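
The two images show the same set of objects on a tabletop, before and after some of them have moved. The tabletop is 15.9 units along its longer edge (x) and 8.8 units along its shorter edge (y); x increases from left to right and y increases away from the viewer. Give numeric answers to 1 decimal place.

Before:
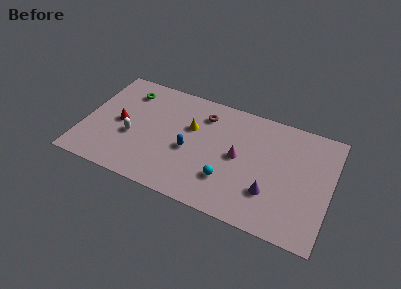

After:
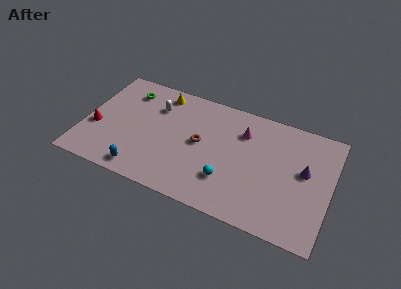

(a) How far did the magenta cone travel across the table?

2.0

The magenta cone moved from about (10.0, 4.5) to (10.1, 6.5), a distance of √(0.1² + 2.0²) ≈ 2.0.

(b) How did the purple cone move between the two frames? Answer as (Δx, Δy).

(2.0, 2.4)

From the two frames, the purple cone sits at roughly (12.2, 2.6) before and (14.2, 5.0) after.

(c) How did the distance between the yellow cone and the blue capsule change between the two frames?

+4.7

Before: roughly 1.8 units apart; after: 6.5. That's 4.7 units further apart.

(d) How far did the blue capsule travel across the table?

3.9

From (6.9, 3.8) to (4.1, 1.1), the blue capsule covered √(2.8² + 2.7²) ≈ 3.9 units.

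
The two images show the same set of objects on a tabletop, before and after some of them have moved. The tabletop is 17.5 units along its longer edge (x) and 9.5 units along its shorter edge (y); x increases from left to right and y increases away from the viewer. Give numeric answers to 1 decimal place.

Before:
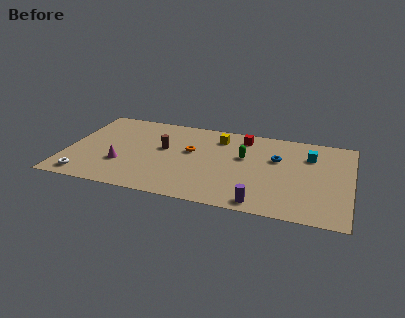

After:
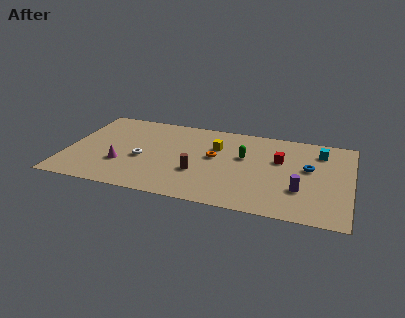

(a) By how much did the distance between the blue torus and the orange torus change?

+0.5

The distance was about 5.3 in the first image and 5.8 in the second, so they moved 0.5 units further apart.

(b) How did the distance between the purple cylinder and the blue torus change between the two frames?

-2.6

The distance was about 5.1 in the first image and 2.5 in the second, so they moved 2.6 units closer together.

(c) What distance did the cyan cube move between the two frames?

0.8

The cyan cube moved from about (14.9, 6.9) to (15.5, 7.5), a distance of √(0.6² + 0.6²) ≈ 0.8.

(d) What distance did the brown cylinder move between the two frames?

3.2

The brown cylinder moved from about (5.9, 5.5) to (8.2, 3.3), a distance of √(2.3² + 2.2²) ≈ 3.2.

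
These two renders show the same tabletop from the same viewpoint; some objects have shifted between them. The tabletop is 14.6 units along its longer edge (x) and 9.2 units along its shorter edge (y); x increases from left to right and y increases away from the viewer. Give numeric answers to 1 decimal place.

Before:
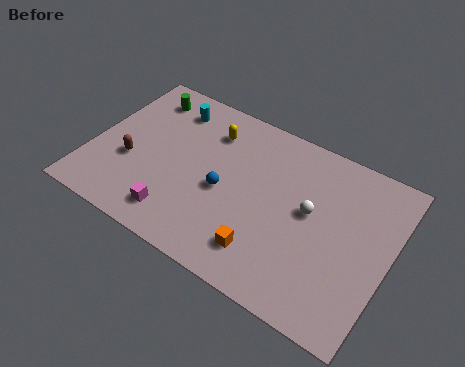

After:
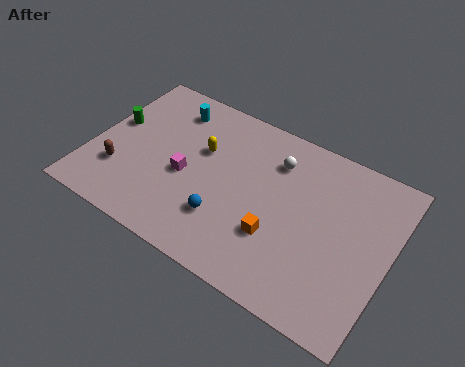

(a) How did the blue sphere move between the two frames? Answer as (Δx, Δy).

(0.3, -1.5)

The blue sphere started near (6.6, 4.1) and ended near (6.9, 2.6).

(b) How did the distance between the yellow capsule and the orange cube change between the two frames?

-1.3

The distance was about 6.3 in the first image and 5.0 in the second, so they moved 1.3 units closer together.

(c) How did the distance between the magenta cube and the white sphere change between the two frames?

-1.9

The distance was about 6.9 in the first image and 5.0 in the second, so they moved 1.9 units closer together.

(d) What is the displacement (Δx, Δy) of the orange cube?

(0.4, 1.1)

The orange cube started near (9.0, 1.9) and ended near (9.4, 3.0).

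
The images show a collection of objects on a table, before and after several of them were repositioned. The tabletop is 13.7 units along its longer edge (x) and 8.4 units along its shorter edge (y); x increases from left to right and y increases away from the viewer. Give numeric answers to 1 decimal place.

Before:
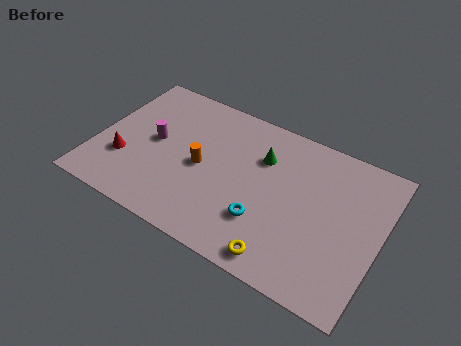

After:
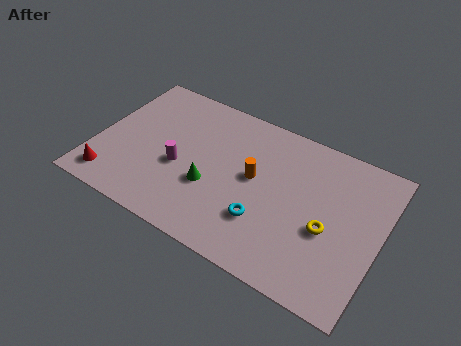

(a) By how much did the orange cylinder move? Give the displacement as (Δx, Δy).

(2.5, 0.6)

From the two frames, the orange cylinder sits at roughly (5.1, 4.0) before and (7.6, 4.6) after.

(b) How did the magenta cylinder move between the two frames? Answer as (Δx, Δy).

(1.4, -0.9)

The magenta cylinder started near (2.7, 4.4) and ended near (4.1, 3.5).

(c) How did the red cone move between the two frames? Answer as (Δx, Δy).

(-0.4, -1.4)

The red cone was at about (1.5, 2.7) and moved to about (1.1, 1.3).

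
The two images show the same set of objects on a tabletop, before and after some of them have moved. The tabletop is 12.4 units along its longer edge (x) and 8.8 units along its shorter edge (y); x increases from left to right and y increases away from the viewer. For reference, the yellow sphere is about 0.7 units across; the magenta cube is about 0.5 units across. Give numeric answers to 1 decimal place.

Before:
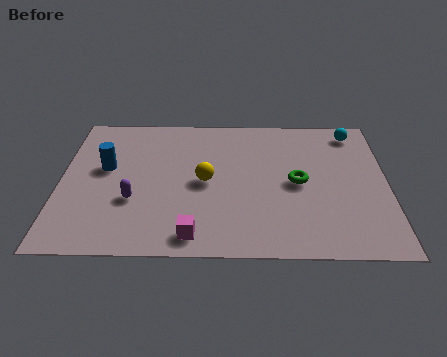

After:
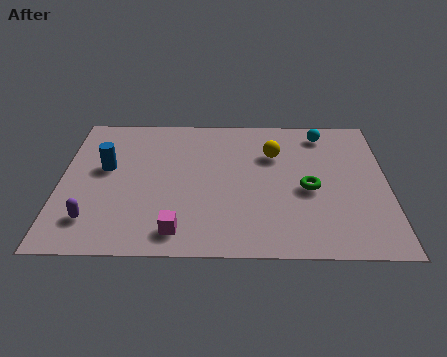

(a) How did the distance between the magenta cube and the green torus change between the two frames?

+0.5

The distance was about 5.0 in the first image and 5.5 in the second, so they moved 0.5 units further apart.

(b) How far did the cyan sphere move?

1.2

From (11.2, 7.6) to (10.0, 7.5), the cyan sphere covered √(1.2² + 0.1²) ≈ 1.2 units.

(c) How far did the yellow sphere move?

3.2

The yellow sphere moved from about (5.5, 4.3) to (8.1, 6.1), a distance of √(2.6² + 1.8²) ≈ 3.2.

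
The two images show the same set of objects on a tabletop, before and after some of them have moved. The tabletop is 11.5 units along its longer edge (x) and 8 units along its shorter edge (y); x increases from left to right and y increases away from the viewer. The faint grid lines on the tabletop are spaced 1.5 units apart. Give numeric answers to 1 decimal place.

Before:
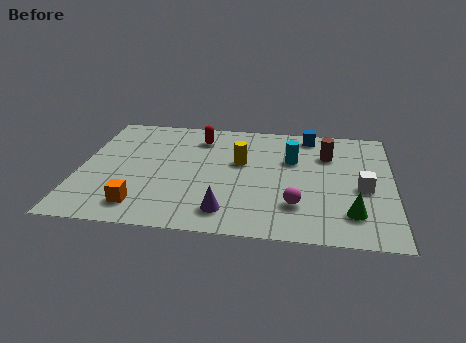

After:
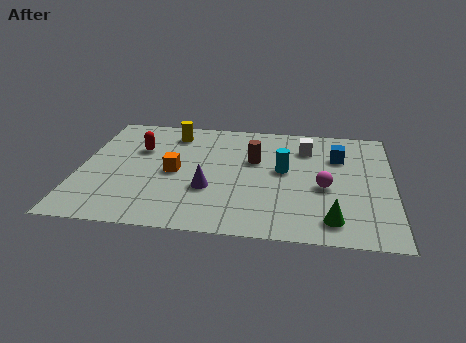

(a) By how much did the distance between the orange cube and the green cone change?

-1.3

Before: roughly 7.6 units apart; after: 6.3. That's 1.3 units closer together.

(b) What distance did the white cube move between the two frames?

3.3

The white cube moved from about (10.4, 3.5) to (8.3, 6.1), a distance of √(2.1² + 2.6²) ≈ 3.3.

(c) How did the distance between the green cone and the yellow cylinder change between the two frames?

+2.9

The distance was about 5.1 in the first image and 8.0 in the second, so they moved 2.9 units further apart.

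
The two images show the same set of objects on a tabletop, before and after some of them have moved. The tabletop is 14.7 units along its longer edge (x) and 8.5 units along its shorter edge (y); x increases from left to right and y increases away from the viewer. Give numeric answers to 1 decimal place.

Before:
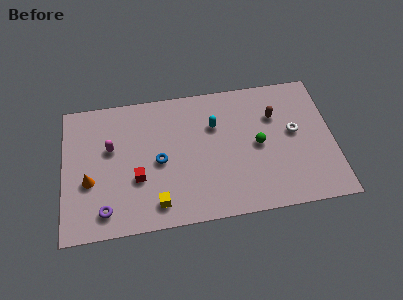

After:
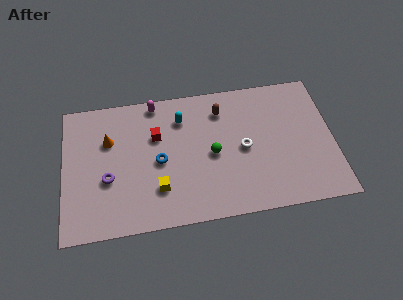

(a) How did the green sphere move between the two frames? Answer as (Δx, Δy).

(-2.5, -0.2)

The green sphere was at about (10.6, 4.2) and moved to about (8.1, 4.0).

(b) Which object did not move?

the blue torus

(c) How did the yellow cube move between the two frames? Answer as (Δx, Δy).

(0.1, 0.9)

The yellow cube was at about (5.0, 1.4) and moved to about (5.1, 2.3).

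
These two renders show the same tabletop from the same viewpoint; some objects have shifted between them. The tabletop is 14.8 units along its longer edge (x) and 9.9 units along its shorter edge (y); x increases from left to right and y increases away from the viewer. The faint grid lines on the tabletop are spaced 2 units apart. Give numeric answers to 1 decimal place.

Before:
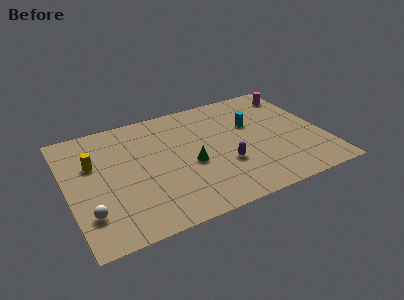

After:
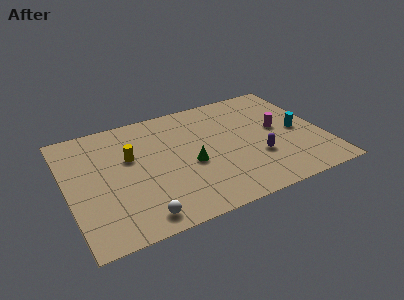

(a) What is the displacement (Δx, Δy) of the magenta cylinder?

(-1.5, -2.9)

The magenta cylinder was at about (13.8, 8.2) and moved to about (12.3, 5.3).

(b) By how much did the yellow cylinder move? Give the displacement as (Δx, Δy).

(2.1, -0.3)

The yellow cylinder started near (1.6, 6.4) and ended near (3.7, 6.1).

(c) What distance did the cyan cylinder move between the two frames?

3.0

The cyan cylinder moved from about (10.9, 6.3) to (13.4, 4.7), a distance of √(2.5² + 1.6²) ≈ 3.0.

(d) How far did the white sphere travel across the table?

3.0

The white sphere was near (1.0, 2.5) before and (3.7, 1.2) after, so it travelled √(2.7² + 1.3²) ≈ 3.0 units.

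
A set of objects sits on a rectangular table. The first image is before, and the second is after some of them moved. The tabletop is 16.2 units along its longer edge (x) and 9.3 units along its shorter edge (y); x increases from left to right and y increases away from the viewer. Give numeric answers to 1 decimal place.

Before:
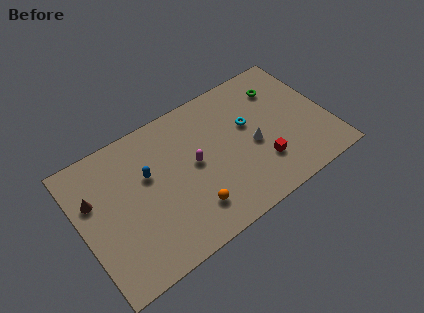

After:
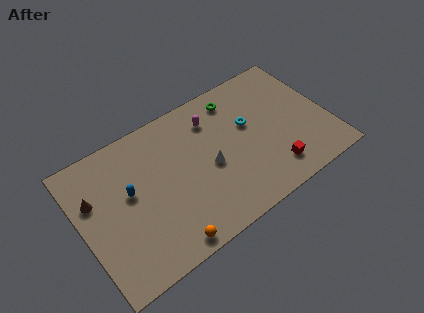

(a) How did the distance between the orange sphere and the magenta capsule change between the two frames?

+4.7

They were about 2.9 units apart before and 7.6 after — 4.7 units further apart.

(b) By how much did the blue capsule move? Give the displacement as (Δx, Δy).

(-1.3, -0.5)

From the two frames, the blue capsule sits at roughly (4.5, 5.8) before and (3.2, 5.3) after.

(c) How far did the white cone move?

2.9

From (11.2, 4.1) to (8.3, 4.2), the white cone covered √(2.9² + 0.1²) ≈ 2.9 units.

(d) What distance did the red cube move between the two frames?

1.0

The red cube was near (11.5, 2.6) before and (12.1, 1.8) after, so it travelled √(0.6² + 0.8²) ≈ 1.0 units.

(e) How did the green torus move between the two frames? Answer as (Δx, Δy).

(-2.9, 0.7)

The green torus started near (13.6, 7.1) and ended near (10.7, 7.8).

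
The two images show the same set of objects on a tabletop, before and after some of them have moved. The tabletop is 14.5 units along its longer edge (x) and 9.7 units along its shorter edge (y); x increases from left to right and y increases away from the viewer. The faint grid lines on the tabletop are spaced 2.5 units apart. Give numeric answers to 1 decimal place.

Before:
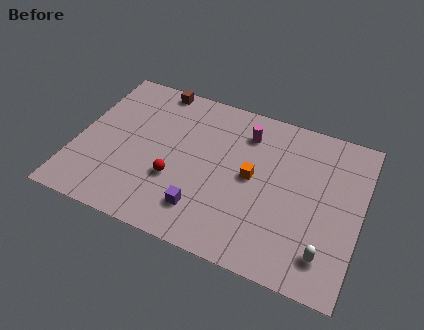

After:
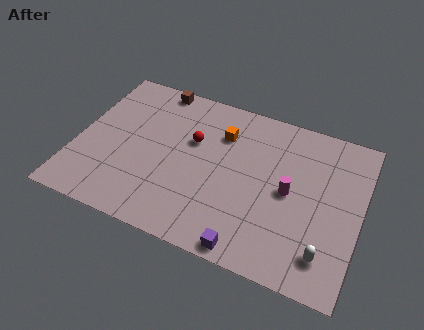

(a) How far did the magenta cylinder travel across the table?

3.8

From (8.4, 7.6) to (10.9, 4.8), the magenta cylinder covered √(2.5² + 2.8²) ≈ 3.8 units.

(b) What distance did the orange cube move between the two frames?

2.8

From (9.0, 5.0) to (7.2, 7.1), the orange cube covered √(1.8² + 2.1²) ≈ 2.8 units.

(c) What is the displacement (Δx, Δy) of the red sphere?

(0.6, 2.7)

From the two frames, the red sphere sits at roughly (5.2, 3.4) before and (5.8, 6.1) after.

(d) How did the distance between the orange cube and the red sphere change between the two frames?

-2.4

Before: roughly 4.1 units apart; after: 1.7. That's 2.4 units closer together.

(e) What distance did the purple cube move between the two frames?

2.8

From (6.8, 2.1) to (9.3, 0.8), the purple cube covered √(2.5² + 1.3²) ≈ 2.8 units.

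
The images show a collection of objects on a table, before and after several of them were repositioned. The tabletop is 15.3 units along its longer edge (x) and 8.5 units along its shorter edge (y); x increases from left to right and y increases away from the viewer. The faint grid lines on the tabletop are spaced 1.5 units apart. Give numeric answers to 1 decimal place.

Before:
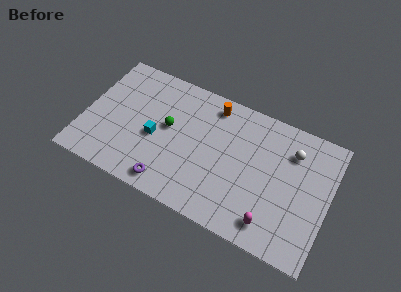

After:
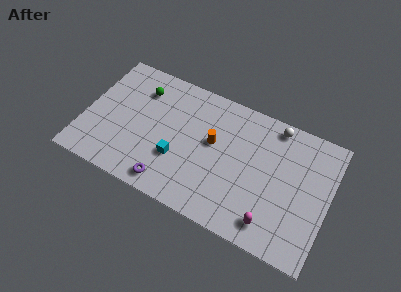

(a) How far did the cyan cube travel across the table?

1.7

The cyan cube was near (4.5, 3.7) before and (6.0, 2.9) after, so it travelled √(1.5² + 0.8²) ≈ 1.7 units.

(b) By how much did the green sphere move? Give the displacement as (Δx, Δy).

(-2.0, 1.8)

The green sphere started near (5.2, 4.7) and ended near (3.2, 6.5).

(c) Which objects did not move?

the magenta capsule and the purple torus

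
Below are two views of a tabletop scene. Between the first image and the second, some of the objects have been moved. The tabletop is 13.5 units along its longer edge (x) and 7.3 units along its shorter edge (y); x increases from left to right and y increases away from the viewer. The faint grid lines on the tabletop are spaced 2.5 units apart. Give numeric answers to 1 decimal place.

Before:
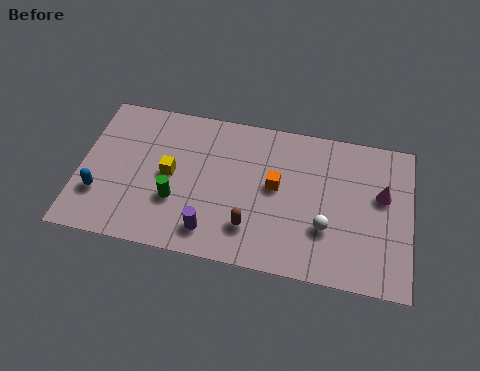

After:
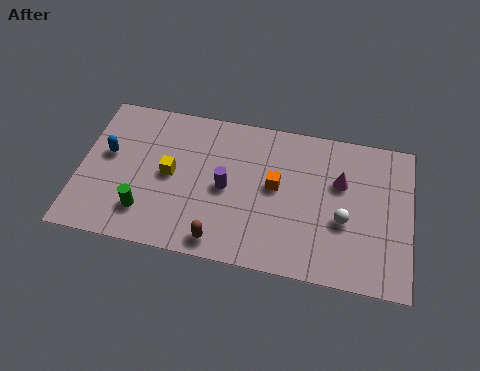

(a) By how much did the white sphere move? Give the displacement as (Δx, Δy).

(0.7, 0.5)

The white sphere started near (10.1, 2.4) and ended near (10.8, 2.9).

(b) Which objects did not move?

the orange cube and the yellow cube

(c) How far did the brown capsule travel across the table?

1.5

The brown capsule was near (7.1, 1.8) before and (5.9, 0.9) after, so it travelled √(1.2² + 0.9²) ≈ 1.5 units.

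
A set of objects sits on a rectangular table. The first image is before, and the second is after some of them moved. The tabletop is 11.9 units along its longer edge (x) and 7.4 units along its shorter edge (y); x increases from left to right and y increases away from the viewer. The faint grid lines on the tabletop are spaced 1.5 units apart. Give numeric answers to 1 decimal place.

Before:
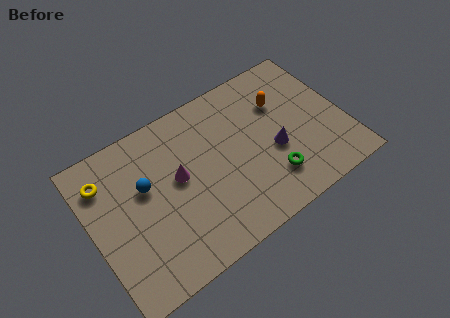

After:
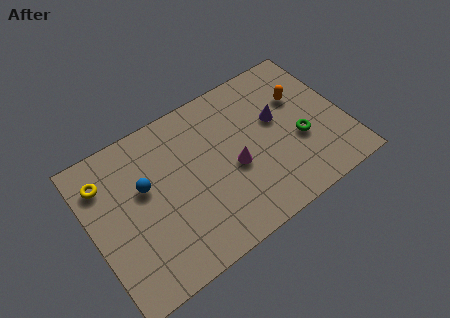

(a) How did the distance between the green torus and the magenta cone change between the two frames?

-1.5

They were about 4.6 units apart before and 3.1 after — 1.5 units closer together.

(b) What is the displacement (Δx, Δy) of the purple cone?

(0.4, 1.4)

From the two frames, the purple cone sits at roughly (8.5, 3.0) before and (8.9, 4.4) after.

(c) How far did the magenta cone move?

2.7

The magenta cone was near (4.1, 4.1) before and (6.6, 3.2) after, so it travelled √(2.5² + 0.9²) ≈ 2.7 units.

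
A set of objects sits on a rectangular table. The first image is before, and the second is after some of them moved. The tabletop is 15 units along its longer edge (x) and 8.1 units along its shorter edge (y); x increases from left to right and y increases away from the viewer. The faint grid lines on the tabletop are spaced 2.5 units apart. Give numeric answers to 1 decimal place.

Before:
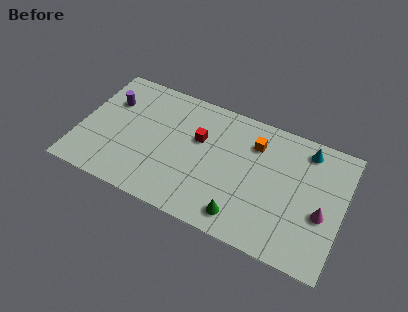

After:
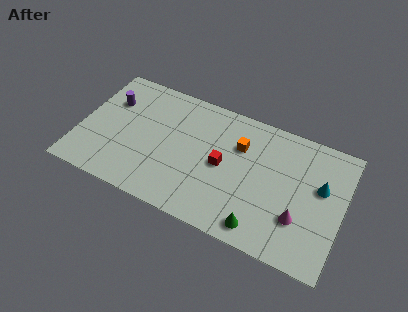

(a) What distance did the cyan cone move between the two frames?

2.2

The cyan cone was near (12.7, 6.9) before and (13.7, 4.9) after, so it travelled √(1.0² + 2.0²) ≈ 2.2 units.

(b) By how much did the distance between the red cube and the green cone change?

-1.0

The distance was about 4.8 in the first image and 3.8 in the second, so they moved 1.0 units closer together.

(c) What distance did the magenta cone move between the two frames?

1.4

From (13.9, 3.3) to (12.7, 2.5), the magenta cone covered √(1.2² + 0.8²) ≈ 1.4 units.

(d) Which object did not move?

the purple cylinder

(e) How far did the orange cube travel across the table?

0.9

The orange cube was near (9.8, 6.1) before and (9.0, 5.6) after, so it travelled √(0.8² + 0.5²) ≈ 0.9 units.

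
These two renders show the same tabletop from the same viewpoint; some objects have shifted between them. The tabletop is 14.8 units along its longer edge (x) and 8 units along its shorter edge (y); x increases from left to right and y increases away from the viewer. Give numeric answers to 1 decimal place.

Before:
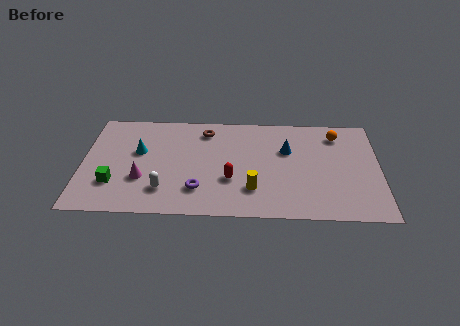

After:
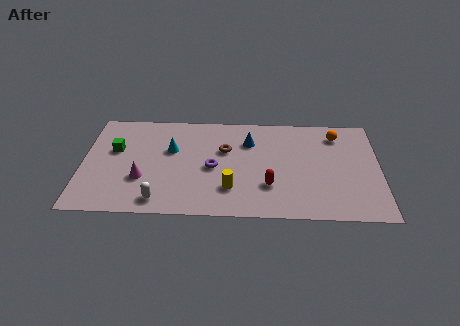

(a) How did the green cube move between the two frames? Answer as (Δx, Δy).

(0.0, 2.6)

The green cube started near (1.6, 2.3) and ended near (1.6, 4.9).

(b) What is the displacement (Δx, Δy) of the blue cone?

(-1.9, 0.6)

From the two frames, the blue cone sits at roughly (10.2, 5.2) before and (8.3, 5.8) after.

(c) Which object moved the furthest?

the green cube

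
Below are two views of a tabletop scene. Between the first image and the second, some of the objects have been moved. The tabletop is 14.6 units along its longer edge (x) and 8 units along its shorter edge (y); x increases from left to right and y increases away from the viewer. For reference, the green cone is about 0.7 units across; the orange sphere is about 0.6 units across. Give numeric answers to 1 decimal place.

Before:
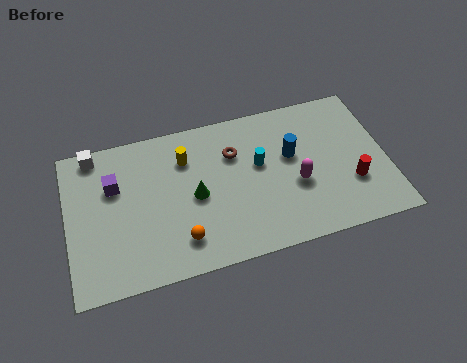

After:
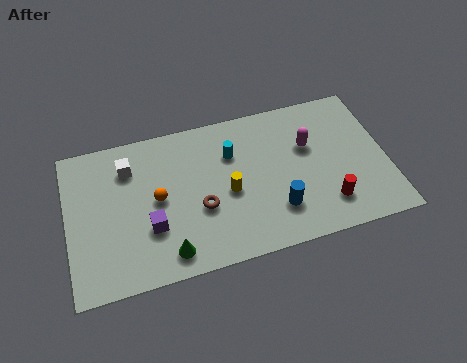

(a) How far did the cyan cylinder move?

1.5

The cyan cylinder was near (8.8, 4.7) before and (7.6, 5.6) after, so it travelled √(1.2² + 0.9²) ≈ 1.5 units.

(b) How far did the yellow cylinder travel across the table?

2.9

The yellow cylinder was near (5.5, 5.9) before and (7.3, 3.6) after, so it travelled √(1.8² + 2.3²) ≈ 2.9 units.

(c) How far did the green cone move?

3.0

From (5.8, 3.8) to (4.4, 1.2), the green cone covered √(1.4² + 2.6²) ≈ 3.0 units.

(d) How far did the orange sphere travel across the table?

2.6

From (5.0, 1.7) to (4.1, 4.1), the orange sphere covered √(0.9² + 2.4²) ≈ 2.6 units.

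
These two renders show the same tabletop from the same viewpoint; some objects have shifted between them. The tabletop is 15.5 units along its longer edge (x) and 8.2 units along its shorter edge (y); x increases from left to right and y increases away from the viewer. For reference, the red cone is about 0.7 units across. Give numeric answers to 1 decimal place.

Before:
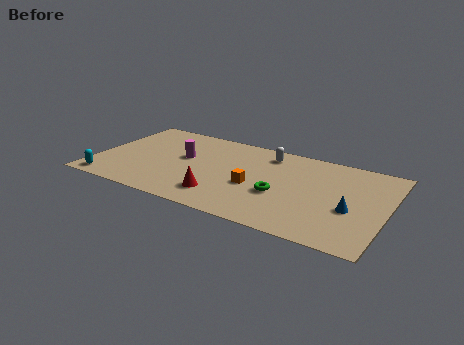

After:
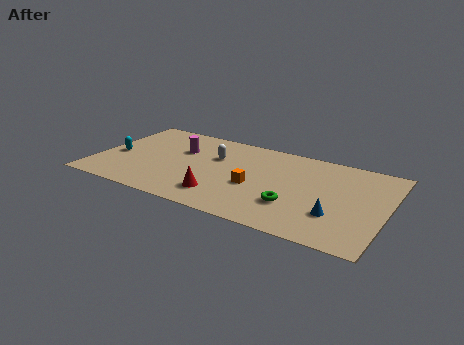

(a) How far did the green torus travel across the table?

1.1

The green torus was near (10.0, 3.2) before and (10.8, 2.5) after, so it travelled √(0.8² + 0.7²) ≈ 1.1 units.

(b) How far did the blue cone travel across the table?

1.1

The blue cone moved from about (13.7, 3.3) to (13.0, 2.5), a distance of √(0.7² + 0.8²) ≈ 1.1.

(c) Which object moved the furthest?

the white capsule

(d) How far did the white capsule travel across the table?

3.0

The white capsule was near (8.9, 6.8) before and (6.2, 5.4) after, so it travelled √(2.7² + 1.4²) ≈ 3.0 units.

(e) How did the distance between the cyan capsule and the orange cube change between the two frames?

-0.4

Before: roughly 8.0 units apart; after: 7.6. That's 0.4 units closer together.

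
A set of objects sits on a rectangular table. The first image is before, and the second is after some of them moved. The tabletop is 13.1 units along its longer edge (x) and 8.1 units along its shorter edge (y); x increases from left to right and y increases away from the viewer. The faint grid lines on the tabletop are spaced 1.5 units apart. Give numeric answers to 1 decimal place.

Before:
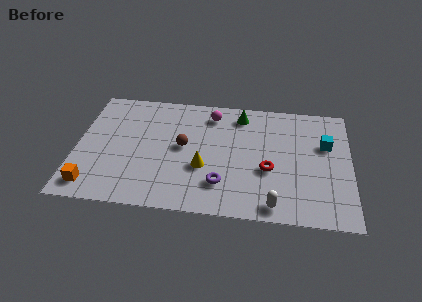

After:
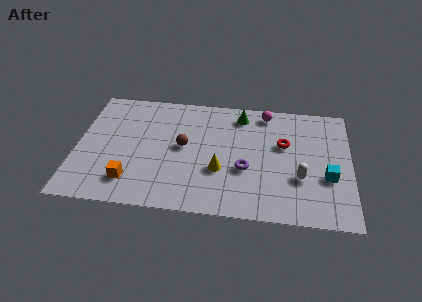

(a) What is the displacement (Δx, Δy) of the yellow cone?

(0.8, -0.1)

The yellow cone started near (6.1, 3.0) and ended near (6.9, 2.9).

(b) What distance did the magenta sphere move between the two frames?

2.6

From (6.4, 6.7) to (9.0, 7.1), the magenta sphere covered √(2.6² + 0.4²) ≈ 2.6 units.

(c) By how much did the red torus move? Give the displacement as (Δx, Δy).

(0.7, 1.8)

The red torus started near (9.2, 3.2) and ended near (9.9, 5.0).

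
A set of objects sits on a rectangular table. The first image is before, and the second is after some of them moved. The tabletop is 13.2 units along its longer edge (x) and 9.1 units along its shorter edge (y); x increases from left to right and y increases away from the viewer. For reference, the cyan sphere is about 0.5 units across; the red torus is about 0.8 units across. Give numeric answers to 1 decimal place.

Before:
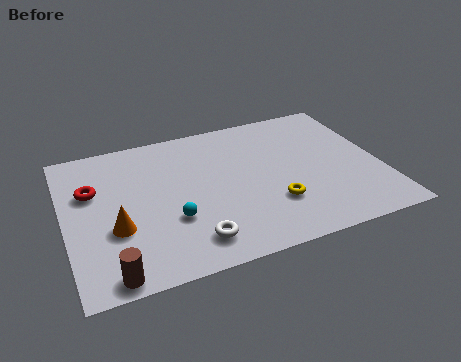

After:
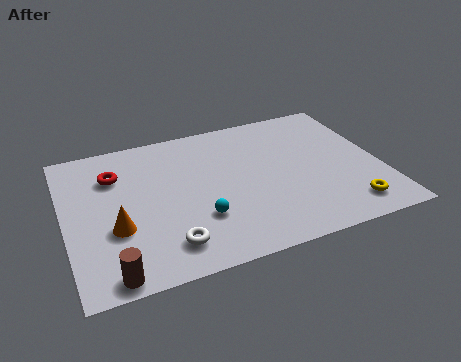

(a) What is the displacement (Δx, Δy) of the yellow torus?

(3.0, -1.2)

The yellow torus was at about (8.5, 2.7) and moved to about (11.5, 1.5).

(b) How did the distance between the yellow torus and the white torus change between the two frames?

+3.8

They were about 3.7 units apart before and 7.5 after — 3.8 units further apart.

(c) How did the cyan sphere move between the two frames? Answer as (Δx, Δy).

(1.1, -0.3)

The cyan sphere was at about (4.3, 3.1) and moved to about (5.4, 2.8).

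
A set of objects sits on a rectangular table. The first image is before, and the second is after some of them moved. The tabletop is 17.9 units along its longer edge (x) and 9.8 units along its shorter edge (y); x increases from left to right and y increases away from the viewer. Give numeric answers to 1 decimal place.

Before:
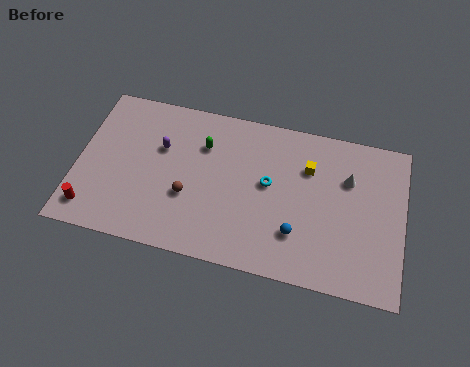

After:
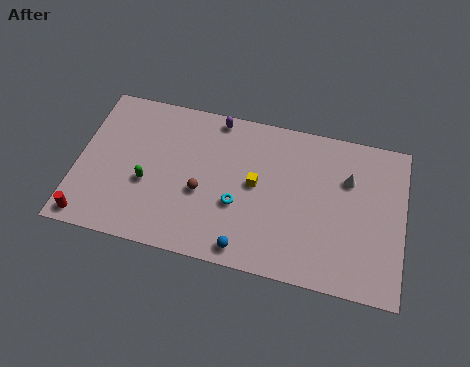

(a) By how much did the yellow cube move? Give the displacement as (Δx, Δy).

(-2.8, -1.7)

The yellow cube started near (12.6, 6.9) and ended near (9.8, 5.2).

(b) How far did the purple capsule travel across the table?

3.9

The purple capsule moved from about (4.5, 6.3) to (7.4, 8.9), a distance of √(2.9² + 2.6²) ≈ 3.9.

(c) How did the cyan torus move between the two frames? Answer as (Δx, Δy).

(-1.6, -1.7)

The cyan torus was at about (10.5, 5.4) and moved to about (8.9, 3.7).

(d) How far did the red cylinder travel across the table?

0.6

The red cylinder was near (1.0, 1.6) before and (0.9, 1.0) after, so it travelled √(0.1² + 0.6²) ≈ 0.6 units.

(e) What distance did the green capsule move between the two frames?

4.2

The green capsule was near (6.8, 7.0) before and (3.9, 3.9) after, so it travelled √(2.9² + 3.1²) ≈ 4.2 units.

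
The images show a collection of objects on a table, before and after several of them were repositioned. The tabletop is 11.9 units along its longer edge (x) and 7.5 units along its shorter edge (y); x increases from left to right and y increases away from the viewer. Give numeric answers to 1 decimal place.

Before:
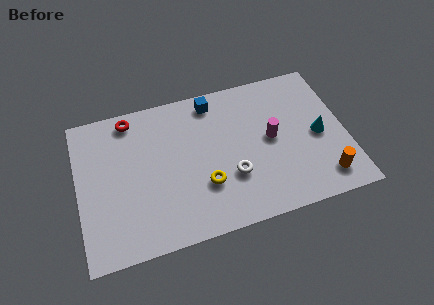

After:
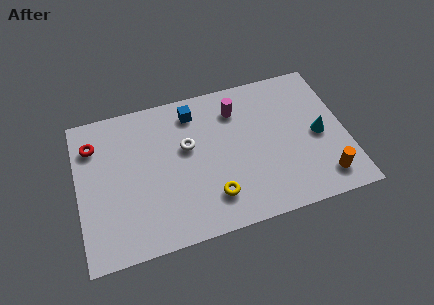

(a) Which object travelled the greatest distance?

the white torus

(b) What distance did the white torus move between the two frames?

2.7

From (6.7, 2.5) to (4.9, 4.5), the white torus covered √(1.8² + 2.0²) ≈ 2.7 units.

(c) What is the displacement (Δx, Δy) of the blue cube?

(-0.9, -0.3)

The blue cube was at about (6.2, 6.5) and moved to about (5.3, 6.2).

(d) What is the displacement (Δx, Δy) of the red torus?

(-1.7, -0.9)

The red torus started near (2.5, 6.6) and ended near (0.8, 5.7).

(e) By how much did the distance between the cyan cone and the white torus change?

+1.8

The distance was about 4.1 in the first image and 5.9 in the second, so they moved 1.8 units further apart.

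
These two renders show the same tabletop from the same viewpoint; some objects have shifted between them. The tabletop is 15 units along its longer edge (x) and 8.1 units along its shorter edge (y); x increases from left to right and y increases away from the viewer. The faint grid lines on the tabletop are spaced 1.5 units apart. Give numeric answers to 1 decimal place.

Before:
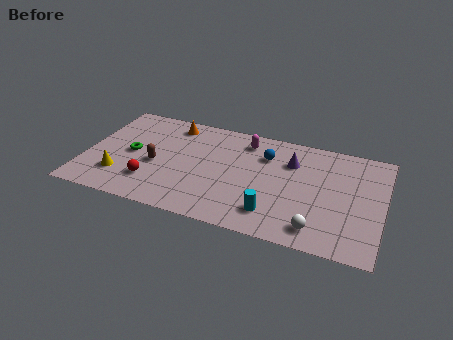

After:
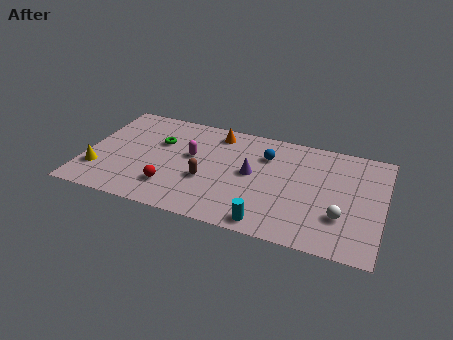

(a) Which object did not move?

the blue sphere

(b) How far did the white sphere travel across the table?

1.6

The white sphere was near (11.9, 1.3) before and (13.0, 2.5) after, so it travelled √(1.1² + 1.2²) ≈ 1.6 units.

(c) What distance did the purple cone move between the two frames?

2.4

The purple cone was near (10.3, 5.8) before and (8.4, 4.3) after, so it travelled √(1.9² + 1.5²) ≈ 2.4 units.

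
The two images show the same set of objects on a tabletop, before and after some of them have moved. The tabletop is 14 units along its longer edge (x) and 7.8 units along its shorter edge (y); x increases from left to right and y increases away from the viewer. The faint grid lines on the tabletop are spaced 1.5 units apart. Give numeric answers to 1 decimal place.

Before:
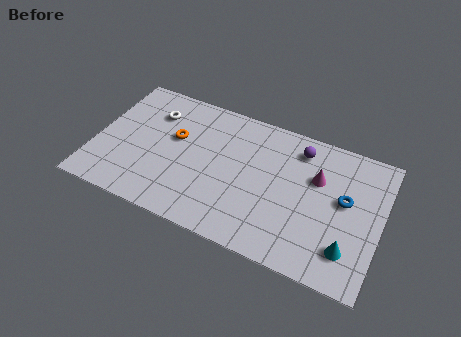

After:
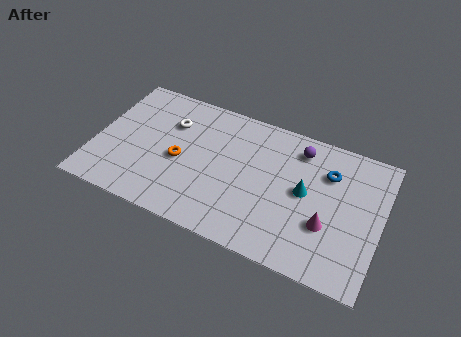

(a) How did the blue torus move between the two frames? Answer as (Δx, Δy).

(-0.9, 1.2)

The blue torus started near (12.2, 4.4) and ended near (11.3, 5.6).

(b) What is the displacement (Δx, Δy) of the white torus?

(0.9, -0.3)

The white torus was at about (2.6, 5.8) and moved to about (3.5, 5.5).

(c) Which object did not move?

the purple sphere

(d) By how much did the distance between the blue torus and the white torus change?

-1.9

They were about 9.7 units apart before and 7.8 after — 1.9 units closer together.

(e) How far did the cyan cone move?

3.3

From (12.6, 1.8) to (10.3, 4.1), the cyan cone covered √(2.3² + 2.3²) ≈ 3.3 units.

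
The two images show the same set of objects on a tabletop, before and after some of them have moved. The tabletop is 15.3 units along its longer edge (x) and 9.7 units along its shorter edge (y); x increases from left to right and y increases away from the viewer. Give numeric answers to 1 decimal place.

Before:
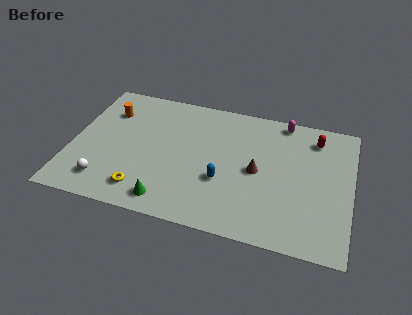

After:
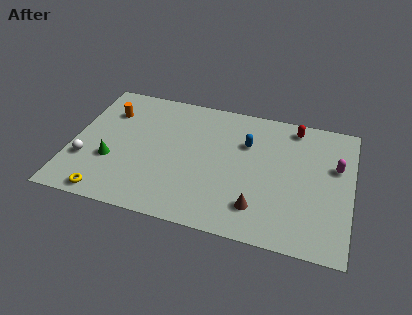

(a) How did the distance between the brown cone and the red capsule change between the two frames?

+2.2

They were about 4.4 units apart before and 6.6 after — 2.2 units further apart.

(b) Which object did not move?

the orange cylinder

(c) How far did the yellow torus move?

2.1

The yellow torus moved from about (4.2, 1.7) to (2.3, 0.9), a distance of √(1.9² + 0.8²) ≈ 2.1.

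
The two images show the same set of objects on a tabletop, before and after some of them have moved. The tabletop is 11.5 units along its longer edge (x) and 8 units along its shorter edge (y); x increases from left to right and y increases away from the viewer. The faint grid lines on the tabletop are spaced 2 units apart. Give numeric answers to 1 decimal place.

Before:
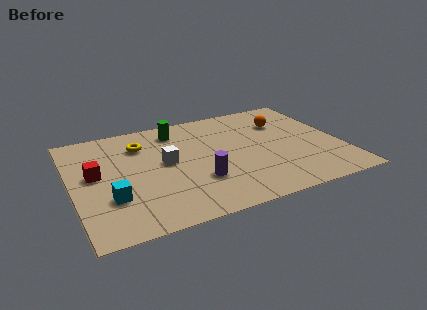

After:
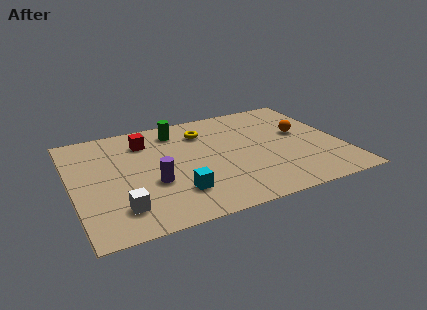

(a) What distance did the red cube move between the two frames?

2.9

From (1.0, 4.4) to (3.3, 6.2), the red cube covered √(2.3² + 1.8²) ≈ 2.9 units.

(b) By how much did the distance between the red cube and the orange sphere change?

-1.6

The distance was about 8.4 in the first image and 6.8 in the second, so they moved 1.6 units closer together.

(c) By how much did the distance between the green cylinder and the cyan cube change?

-0.6

Before: roughly 5.2 units apart; after: 4.6. That's 0.6 units closer together.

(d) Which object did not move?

the green cylinder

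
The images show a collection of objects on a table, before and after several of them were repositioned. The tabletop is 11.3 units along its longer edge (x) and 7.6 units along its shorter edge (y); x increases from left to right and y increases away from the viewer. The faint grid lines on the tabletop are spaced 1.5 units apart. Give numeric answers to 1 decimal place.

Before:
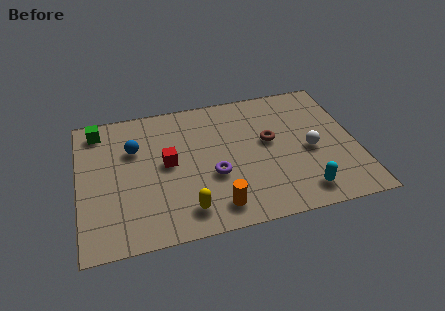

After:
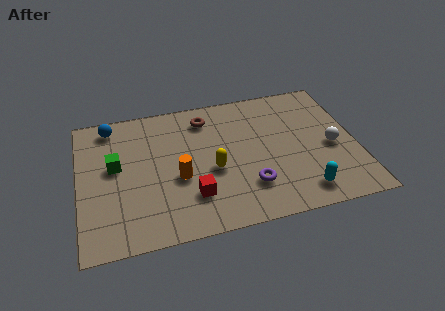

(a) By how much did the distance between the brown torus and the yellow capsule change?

-1.7

Before: roughly 4.7 units apart; after: 3.0. That's 1.7 units closer together.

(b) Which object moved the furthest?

the brown torus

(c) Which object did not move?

the cyan capsule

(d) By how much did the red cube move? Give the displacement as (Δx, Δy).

(0.9, -2.0)

The red cube was at about (3.6, 4.0) and moved to about (4.5, 2.0).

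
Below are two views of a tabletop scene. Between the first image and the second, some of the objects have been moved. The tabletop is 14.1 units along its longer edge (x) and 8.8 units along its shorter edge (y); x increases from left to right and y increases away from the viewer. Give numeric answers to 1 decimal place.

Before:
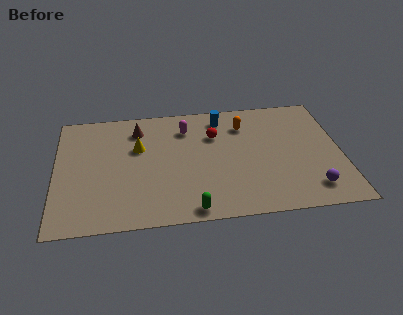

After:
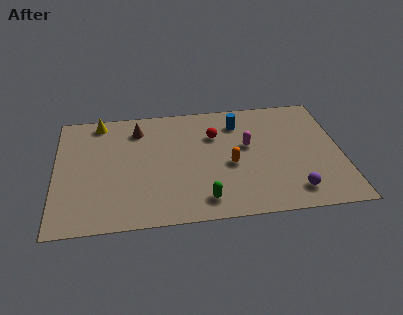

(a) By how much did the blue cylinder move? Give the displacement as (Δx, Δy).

(0.8, -0.5)

From the two frames, the blue cylinder sits at roughly (8.3, 7.4) before and (9.1, 6.9) after.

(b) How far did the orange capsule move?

3.0

The orange capsule was near (9.4, 6.7) before and (8.6, 3.8) after, so it travelled √(0.8² + 2.9²) ≈ 3.0 units.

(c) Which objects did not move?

the brown cone and the red sphere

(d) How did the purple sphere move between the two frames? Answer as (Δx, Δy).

(-0.9, -0.1)

The purple sphere started near (12.5, 1.6) and ended near (11.6, 1.5).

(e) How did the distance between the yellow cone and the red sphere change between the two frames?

+2.1

The distance was about 3.8 in the first image and 5.9 in the second, so they moved 2.1 units further apart.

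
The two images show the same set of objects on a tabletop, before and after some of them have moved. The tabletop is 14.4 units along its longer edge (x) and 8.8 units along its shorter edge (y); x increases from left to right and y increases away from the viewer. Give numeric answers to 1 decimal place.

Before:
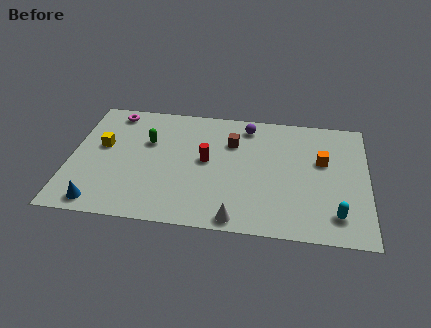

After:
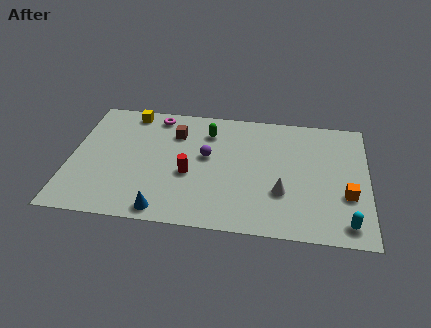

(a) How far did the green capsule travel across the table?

3.1

From (3.7, 5.7) to (6.6, 6.8), the green capsule covered √(2.9² + 1.1²) ≈ 3.1 units.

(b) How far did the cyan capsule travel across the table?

0.7

The cyan capsule was near (12.9, 1.7) before and (13.4, 1.2) after, so it travelled √(0.5² + 0.5²) ≈ 0.7 units.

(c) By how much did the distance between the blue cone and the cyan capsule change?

-2.6

They were about 11.3 units apart before and 8.7 after — 2.6 units closer together.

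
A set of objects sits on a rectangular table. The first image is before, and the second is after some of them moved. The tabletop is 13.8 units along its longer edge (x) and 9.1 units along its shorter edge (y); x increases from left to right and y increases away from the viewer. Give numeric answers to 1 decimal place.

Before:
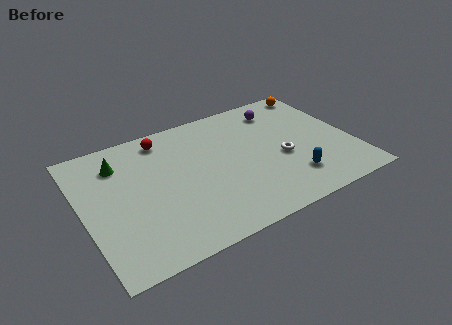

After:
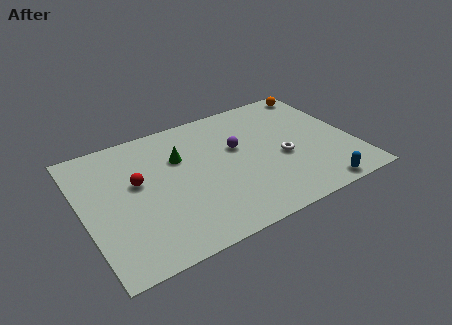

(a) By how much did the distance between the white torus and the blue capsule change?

+1.6

They were about 1.7 units apart before and 3.3 after — 1.6 units further apart.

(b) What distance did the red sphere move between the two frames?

3.0

The red sphere was near (4.5, 7.8) before and (2.8, 5.3) after, so it travelled √(1.7² + 2.5²) ≈ 3.0 units.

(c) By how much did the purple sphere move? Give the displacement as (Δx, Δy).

(-2.6, -1.9)

From the two frames, the purple sphere sits at roughly (10.6, 7.4) before and (8.0, 5.5) after.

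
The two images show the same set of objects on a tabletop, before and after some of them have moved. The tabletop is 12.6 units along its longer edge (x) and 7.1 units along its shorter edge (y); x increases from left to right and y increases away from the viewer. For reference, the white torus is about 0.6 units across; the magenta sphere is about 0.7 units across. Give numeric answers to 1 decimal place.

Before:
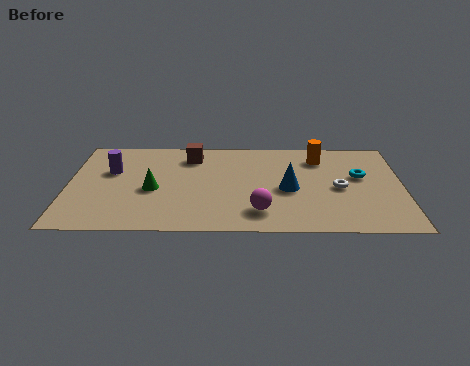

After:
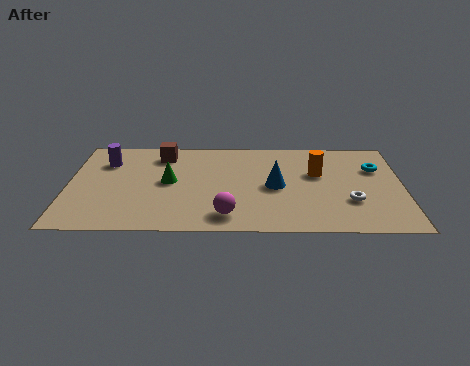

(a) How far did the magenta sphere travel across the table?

1.2

The magenta sphere was near (7.2, 1.5) before and (6.0, 1.2) after, so it travelled √(1.2² + 0.3²) ≈ 1.2 units.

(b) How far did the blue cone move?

0.5

The blue cone moved from about (8.3, 3.2) to (7.8, 3.4), a distance of √(0.5² + 0.2²) ≈ 0.5.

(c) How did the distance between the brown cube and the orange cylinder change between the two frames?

+1.2

The distance was about 4.9 in the first image and 6.1 in the second, so they moved 1.2 units further apart.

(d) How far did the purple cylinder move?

0.7

The purple cylinder moved from about (1.6, 4.5) to (1.4, 5.2), a distance of √(0.2² + 0.7²) ≈ 0.7.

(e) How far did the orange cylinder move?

1.2

From (9.5, 5.6) to (9.4, 4.4), the orange cylinder covered √(0.1² + 1.2²) ≈ 1.2 units.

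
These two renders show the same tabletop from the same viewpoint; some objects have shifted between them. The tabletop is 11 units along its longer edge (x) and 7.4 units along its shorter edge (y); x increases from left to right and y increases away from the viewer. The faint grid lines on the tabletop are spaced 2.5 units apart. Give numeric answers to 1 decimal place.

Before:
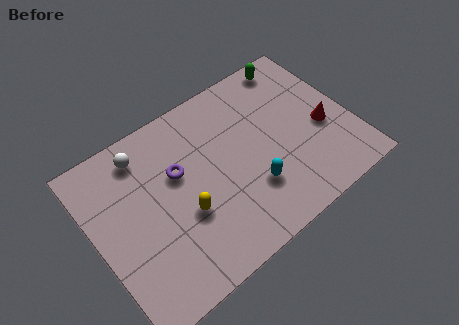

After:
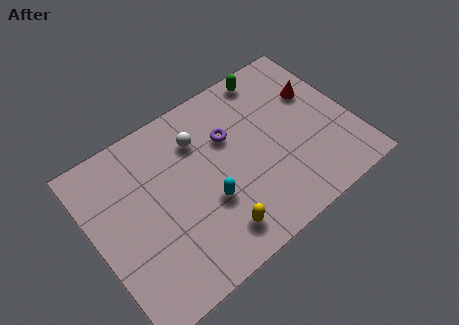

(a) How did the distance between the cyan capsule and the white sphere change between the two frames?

-2.8

They were about 5.6 units apart before and 2.8 after — 2.8 units closer together.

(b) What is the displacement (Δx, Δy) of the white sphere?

(2.3, -0.7)

The white sphere started near (2.5, 6.2) and ended near (4.8, 5.5).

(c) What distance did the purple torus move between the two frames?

2.3

From (3.7, 4.6) to (6.0, 4.9), the purple torus covered √(2.3² + 0.3²) ≈ 2.3 units.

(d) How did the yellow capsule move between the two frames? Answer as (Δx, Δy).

(1.0, -1.5)

From the two frames, the yellow capsule sits at roughly (3.6, 2.8) before and (4.6, 1.3) after.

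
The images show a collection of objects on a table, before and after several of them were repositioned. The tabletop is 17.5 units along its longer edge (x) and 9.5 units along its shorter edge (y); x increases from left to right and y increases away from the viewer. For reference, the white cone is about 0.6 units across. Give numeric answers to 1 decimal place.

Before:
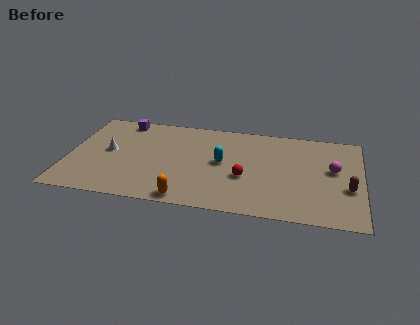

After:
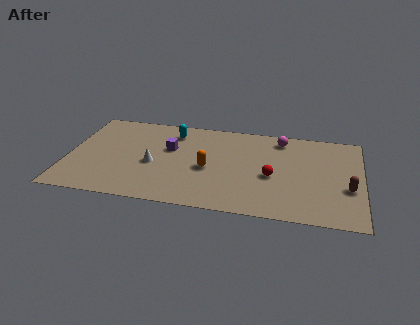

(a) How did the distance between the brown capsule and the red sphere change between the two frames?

-1.6

The distance was about 6.1 in the first image and 4.5 in the second, so they moved 1.6 units closer together.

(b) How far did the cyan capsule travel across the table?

4.1

From (9.2, 5.0) to (6.1, 7.7), the cyan capsule covered √(3.1² + 2.7²) ≈ 4.1 units.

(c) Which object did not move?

the brown capsule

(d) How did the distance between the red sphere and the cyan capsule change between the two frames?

+5.2

They were about 1.9 units apart before and 7.1 after — 5.2 units further apart.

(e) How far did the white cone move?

2.8

The white cone was near (2.4, 5.0) before and (5.1, 4.1) after, so it travelled √(2.7² + 0.9²) ≈ 2.8 units.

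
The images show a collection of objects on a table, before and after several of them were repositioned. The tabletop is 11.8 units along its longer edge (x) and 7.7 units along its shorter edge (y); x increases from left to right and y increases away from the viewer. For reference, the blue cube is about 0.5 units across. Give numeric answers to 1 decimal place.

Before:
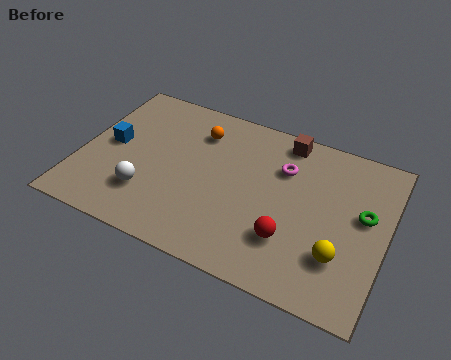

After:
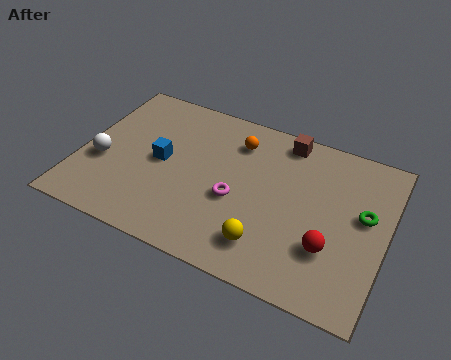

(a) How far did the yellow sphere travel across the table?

2.8

The yellow sphere moved from about (10.2, 2.2) to (7.5, 1.6), a distance of √(2.7² + 0.6²) ≈ 2.8.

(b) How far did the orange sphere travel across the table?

1.5

From (4.3, 5.9) to (5.8, 6.0), the orange sphere covered √(1.5² + 0.1²) ≈ 1.5 units.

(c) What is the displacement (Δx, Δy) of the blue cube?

(2.0, -0.1)

From the two frames, the blue cube sits at roughly (1.1, 4.0) before and (3.1, 3.9) after.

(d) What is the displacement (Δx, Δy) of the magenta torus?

(-1.6, -2.2)

The magenta torus was at about (7.7, 5.4) and moved to about (6.1, 3.2).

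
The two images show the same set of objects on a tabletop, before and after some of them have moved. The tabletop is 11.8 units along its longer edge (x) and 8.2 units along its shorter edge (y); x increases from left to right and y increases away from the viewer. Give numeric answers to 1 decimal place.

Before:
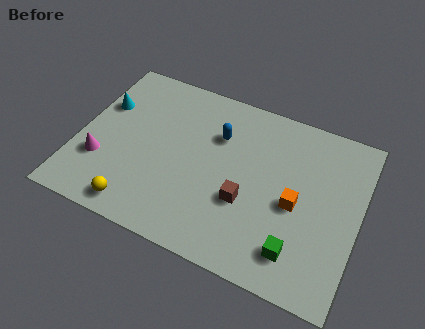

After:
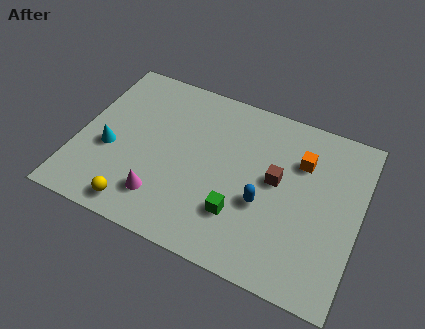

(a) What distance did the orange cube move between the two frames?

2.1

The orange cube moved from about (9.2, 3.7) to (9.2, 5.8), a distance of √(0.0² + 2.1²) ≈ 2.1.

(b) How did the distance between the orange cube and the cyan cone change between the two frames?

-0.4

The distance was about 8.6 in the first image and 8.2 in the second, so they moved 0.4 units closer together.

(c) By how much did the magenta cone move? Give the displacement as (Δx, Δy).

(2.7, -0.8)

The magenta cone started near (1.1, 2.6) and ended near (3.8, 1.8).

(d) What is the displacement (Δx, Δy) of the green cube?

(-2.5, 0.7)

From the two frames, the green cube sits at roughly (9.5, 1.6) before and (7.0, 2.3) after.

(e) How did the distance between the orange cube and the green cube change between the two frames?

+2.0

Before: roughly 2.1 units apart; after: 4.1. That's 2.0 units further apart.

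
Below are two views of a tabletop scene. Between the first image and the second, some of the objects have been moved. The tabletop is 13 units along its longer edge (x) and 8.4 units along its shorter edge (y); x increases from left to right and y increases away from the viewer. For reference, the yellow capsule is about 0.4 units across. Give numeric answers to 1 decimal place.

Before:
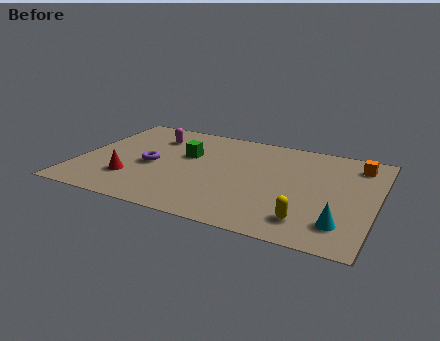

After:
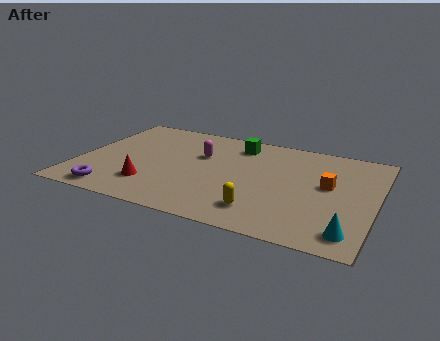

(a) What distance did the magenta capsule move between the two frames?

2.5

From (2.9, 6.4) to (5.2, 5.4), the magenta capsule covered √(2.3² + 1.0²) ≈ 2.5 units.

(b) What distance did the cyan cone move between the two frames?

0.6

From (11.7, 1.8) to (12.1, 1.3), the cyan cone covered √(0.4² + 0.5²) ≈ 0.6 units.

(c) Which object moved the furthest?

the purple torus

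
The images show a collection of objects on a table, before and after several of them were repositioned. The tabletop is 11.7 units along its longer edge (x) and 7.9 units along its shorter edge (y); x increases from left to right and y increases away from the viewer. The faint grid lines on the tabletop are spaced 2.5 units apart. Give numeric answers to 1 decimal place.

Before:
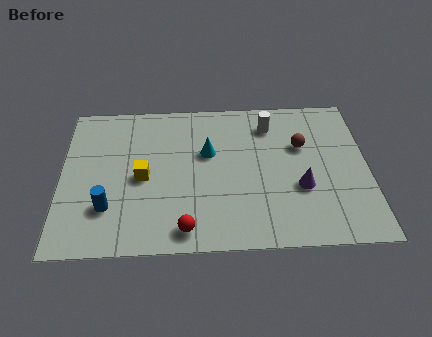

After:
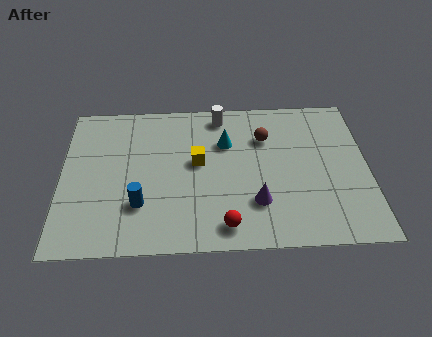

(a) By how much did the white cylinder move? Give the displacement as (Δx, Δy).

(-1.9, 0.6)

From the two frames, the white cylinder sits at roughly (8.0, 6.3) before and (6.1, 6.9) after.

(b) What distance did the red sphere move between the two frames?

1.5

From (4.7, 1.0) to (6.2, 1.1), the red sphere covered √(1.5² + 0.1²) ≈ 1.5 units.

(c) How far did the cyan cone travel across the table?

0.9

From (5.6, 4.9) to (6.3, 5.4), the cyan cone covered √(0.7² + 0.5²) ≈ 0.9 units.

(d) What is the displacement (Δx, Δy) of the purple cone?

(-1.7, -0.7)

The purple cone was at about (9.1, 2.9) and moved to about (7.4, 2.2).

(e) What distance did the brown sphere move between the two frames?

1.5

From (9.2, 5.1) to (7.8, 5.6), the brown sphere covered √(1.4² + 0.5²) ≈ 1.5 units.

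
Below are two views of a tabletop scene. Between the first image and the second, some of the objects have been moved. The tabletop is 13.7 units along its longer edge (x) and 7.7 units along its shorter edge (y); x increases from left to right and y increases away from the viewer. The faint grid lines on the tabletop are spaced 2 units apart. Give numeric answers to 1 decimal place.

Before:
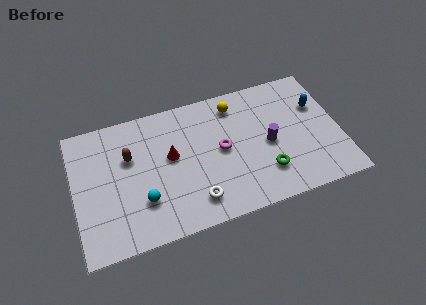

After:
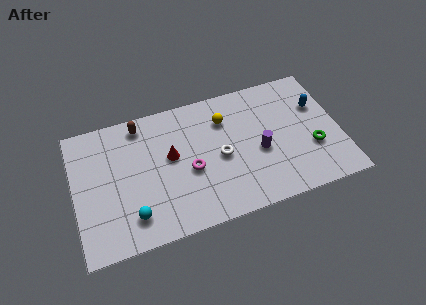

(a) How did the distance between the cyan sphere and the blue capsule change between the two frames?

+0.8

They were about 9.7 units apart before and 10.5 after — 0.8 units further apart.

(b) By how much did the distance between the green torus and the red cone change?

+2.1

They were about 5.3 units apart before and 7.4 after — 2.1 units further apart.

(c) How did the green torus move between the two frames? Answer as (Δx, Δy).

(2.5, 0.7)

From the two frames, the green torus sits at roughly (9.7, 2.0) before and (12.2, 2.7) after.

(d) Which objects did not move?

the blue capsule and the red cone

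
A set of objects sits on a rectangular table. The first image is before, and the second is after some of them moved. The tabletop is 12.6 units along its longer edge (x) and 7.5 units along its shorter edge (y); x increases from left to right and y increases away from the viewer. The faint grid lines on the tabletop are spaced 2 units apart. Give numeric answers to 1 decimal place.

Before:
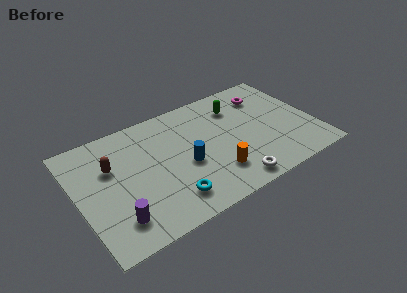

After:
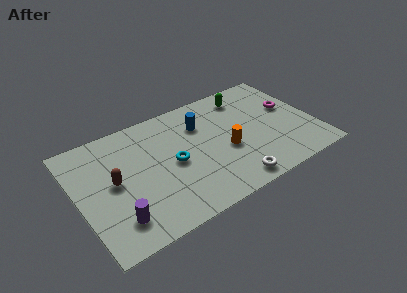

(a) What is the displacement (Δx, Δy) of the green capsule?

(0.6, 0.5)

The green capsule was at about (8.8, 5.7) and moved to about (9.4, 6.2).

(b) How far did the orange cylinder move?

1.4

From (7.0, 1.9) to (7.8, 3.1), the orange cylinder covered √(0.8² + 1.2²) ≈ 1.4 units.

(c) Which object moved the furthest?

the blue cylinder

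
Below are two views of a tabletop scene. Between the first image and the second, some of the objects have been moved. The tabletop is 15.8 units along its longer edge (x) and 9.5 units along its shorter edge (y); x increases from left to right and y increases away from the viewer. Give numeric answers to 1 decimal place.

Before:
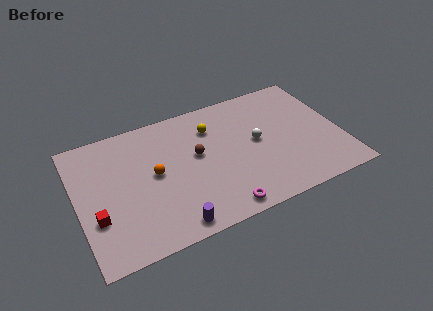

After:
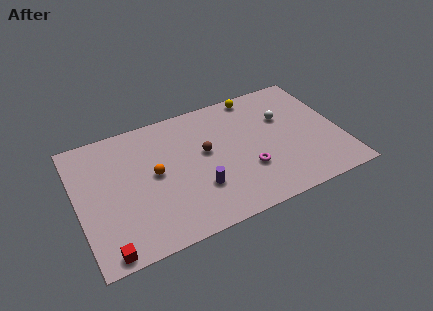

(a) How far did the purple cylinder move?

2.6

The purple cylinder moved from about (5.2, 1.0) to (7.0, 2.9), a distance of √(1.8² + 1.9²) ≈ 2.6.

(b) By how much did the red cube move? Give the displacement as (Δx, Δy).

(0.3, -2.4)

The red cube started near (1.0, 3.2) and ended near (1.3, 0.8).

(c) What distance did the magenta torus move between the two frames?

2.8

The magenta torus was near (8.1, 1.0) before and (10.0, 3.1) after, so it travelled √(1.9² + 2.1²) ≈ 2.8 units.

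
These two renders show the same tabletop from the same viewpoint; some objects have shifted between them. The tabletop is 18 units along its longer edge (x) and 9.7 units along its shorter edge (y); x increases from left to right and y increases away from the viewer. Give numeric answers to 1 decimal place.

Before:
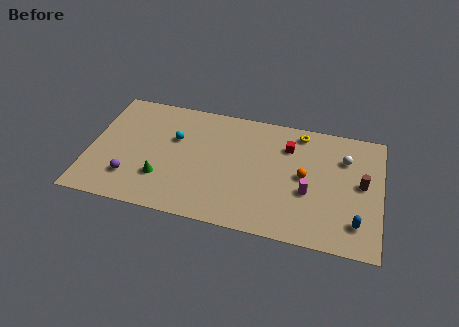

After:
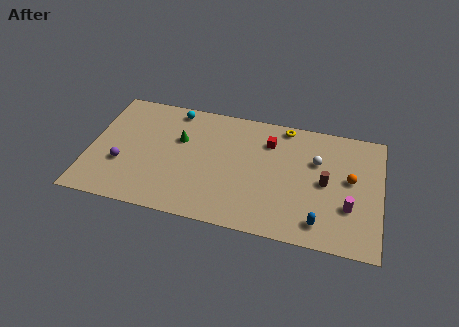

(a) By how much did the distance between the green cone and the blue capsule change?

-2.0

Before: roughly 12.0 units apart; after: 10.0. That's 2.0 units closer together.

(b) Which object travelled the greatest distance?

the green cone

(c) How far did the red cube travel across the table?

1.2

The red cube was near (12.2, 7.2) before and (11.0, 7.3) after, so it travelled √(1.2² + 0.1²) ≈ 1.2 units.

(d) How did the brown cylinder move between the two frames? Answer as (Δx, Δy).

(-2.2, -0.4)

The brown cylinder started near (16.8, 5.2) and ended near (14.6, 4.8).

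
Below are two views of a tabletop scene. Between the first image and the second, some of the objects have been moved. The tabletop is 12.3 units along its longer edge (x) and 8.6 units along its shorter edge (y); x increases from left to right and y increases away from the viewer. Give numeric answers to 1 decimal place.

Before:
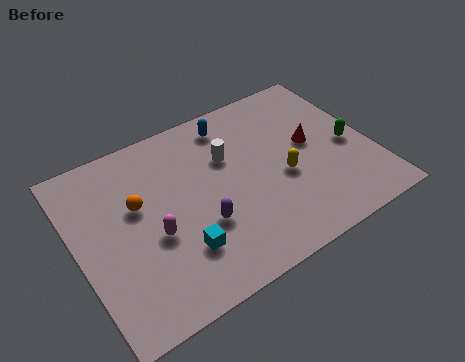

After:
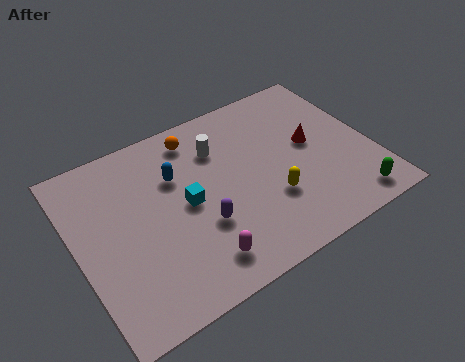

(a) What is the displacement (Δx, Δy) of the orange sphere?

(2.8, 2.1)

The orange sphere started near (2.6, 5.2) and ended near (5.4, 7.3).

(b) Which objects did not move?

the purple capsule and the red cone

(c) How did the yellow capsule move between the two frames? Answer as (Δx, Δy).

(-0.7, -0.8)

From the two frames, the yellow capsule sits at roughly (8.5, 3.6) before and (7.8, 2.8) after.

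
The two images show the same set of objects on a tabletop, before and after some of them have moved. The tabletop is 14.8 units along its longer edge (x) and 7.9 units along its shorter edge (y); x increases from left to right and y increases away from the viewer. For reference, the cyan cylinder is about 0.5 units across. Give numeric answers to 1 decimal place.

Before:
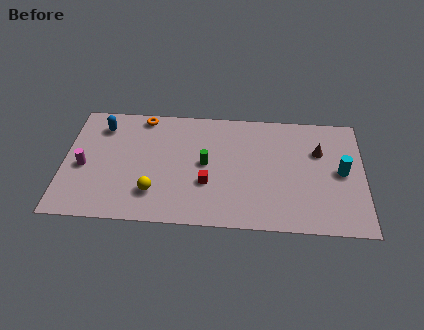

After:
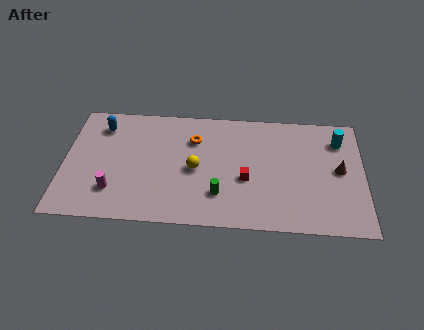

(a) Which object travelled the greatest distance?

the orange torus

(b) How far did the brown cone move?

1.6

The brown cone moved from about (12.6, 5.3) to (13.6, 4.1), a distance of √(1.0² + 1.2²) ≈ 1.6.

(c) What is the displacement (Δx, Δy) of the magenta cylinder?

(1.5, -1.5)

The magenta cylinder was at about (1.0, 3.5) and moved to about (2.5, 2.0).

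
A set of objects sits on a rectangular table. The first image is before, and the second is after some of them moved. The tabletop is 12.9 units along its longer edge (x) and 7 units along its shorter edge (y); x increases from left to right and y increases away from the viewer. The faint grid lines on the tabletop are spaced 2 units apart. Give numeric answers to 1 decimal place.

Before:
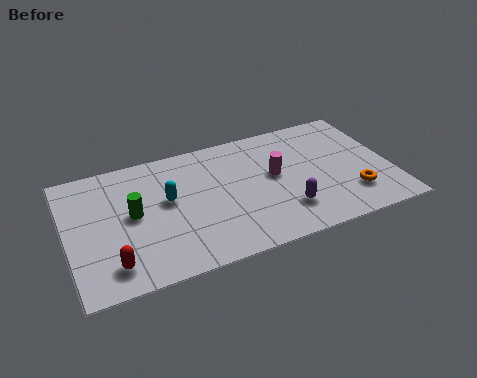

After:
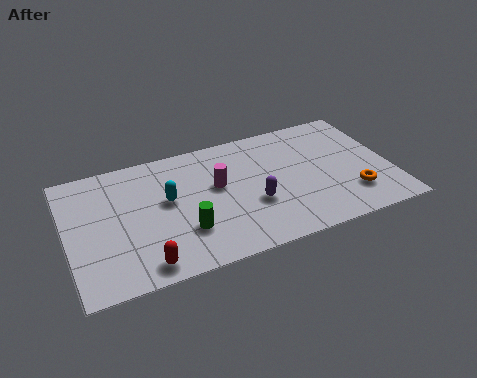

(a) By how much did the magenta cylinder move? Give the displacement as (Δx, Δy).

(-2.3, 0.2)

From the two frames, the magenta cylinder sits at roughly (8.3, 3.9) before and (6.0, 4.1) after.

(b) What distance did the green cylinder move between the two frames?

2.5

The green cylinder was near (2.6, 3.7) before and (4.5, 2.1) after, so it travelled √(1.9² + 1.6²) ≈ 2.5 units.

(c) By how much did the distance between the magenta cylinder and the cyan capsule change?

-2.3

The distance was about 4.3 in the first image and 2.0 in the second, so they moved 2.3 units closer together.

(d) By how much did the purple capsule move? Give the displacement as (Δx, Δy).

(-1.2, 0.8)

The purple capsule started near (8.5, 1.8) and ended near (7.3, 2.6).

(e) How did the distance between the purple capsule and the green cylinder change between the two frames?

-3.4

The distance was about 6.2 in the first image and 2.8 in the second, so they moved 3.4 units closer together.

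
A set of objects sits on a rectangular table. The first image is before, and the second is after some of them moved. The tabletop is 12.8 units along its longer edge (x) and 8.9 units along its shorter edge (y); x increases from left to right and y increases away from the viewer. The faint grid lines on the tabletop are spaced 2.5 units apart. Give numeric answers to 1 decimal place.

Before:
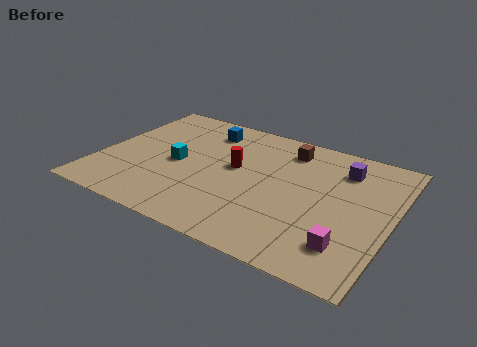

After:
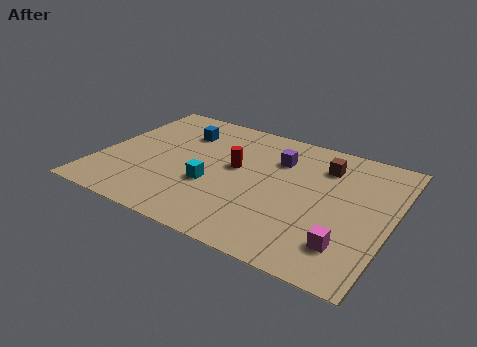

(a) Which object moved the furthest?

the purple cube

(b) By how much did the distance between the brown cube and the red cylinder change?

+1.1

The distance was about 3.0 in the first image and 4.1 in the second, so they moved 1.1 units further apart.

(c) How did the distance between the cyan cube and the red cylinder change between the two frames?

-0.7

The distance was about 2.6 in the first image and 1.9 in the second, so they moved 0.7 units closer together.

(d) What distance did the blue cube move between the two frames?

1.2

The blue cube moved from about (4.2, 7.2) to (3.2, 6.6), a distance of √(1.0² + 0.6²) ≈ 1.2.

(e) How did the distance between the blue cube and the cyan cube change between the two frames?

+0.7

Before: roughly 3.1 units apart; after: 3.8. That's 0.7 units further apart.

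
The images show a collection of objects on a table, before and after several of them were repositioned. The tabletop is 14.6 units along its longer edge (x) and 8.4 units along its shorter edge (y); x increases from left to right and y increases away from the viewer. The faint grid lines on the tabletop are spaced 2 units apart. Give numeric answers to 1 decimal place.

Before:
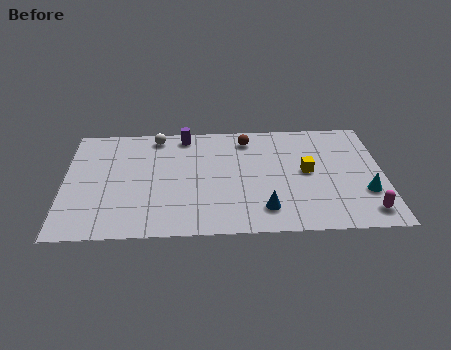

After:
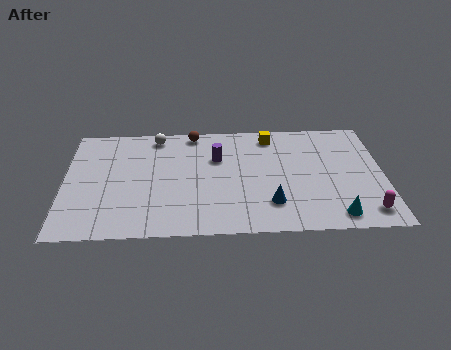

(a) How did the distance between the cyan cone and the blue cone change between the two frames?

-1.6

They were about 4.7 units apart before and 3.1 after — 1.6 units closer together.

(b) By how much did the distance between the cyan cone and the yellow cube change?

+3.6

Before: roughly 3.1 units apart; after: 6.7. That's 3.6 units further apart.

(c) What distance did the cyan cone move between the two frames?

2.1

From (13.7, 2.7) to (12.3, 1.1), the cyan cone covered √(1.4² + 1.6²) ≈ 2.1 units.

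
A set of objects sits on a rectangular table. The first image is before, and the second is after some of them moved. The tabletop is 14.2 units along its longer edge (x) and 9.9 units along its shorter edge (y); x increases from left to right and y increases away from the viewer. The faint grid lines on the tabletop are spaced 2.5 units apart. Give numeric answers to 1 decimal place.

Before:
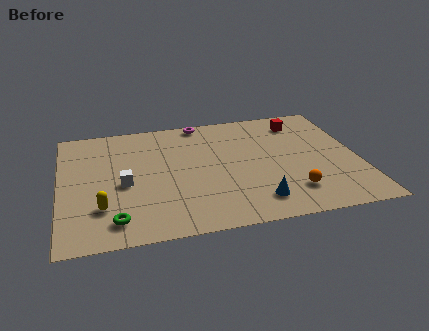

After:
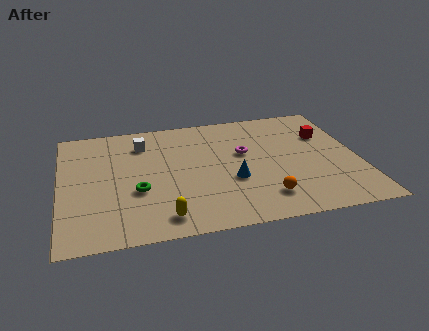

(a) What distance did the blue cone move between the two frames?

2.1

The blue cone was near (9.1, 1.8) before and (8.1, 3.7) after, so it travelled √(1.0² + 1.9²) ≈ 2.1 units.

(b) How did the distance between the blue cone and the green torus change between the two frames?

-2.1

Before: roughly 6.6 units apart; after: 4.5. That's 2.1 units closer together.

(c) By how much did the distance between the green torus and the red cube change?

-1.6

The distance was about 11.3 in the first image and 9.7 in the second, so they moved 1.6 units closer together.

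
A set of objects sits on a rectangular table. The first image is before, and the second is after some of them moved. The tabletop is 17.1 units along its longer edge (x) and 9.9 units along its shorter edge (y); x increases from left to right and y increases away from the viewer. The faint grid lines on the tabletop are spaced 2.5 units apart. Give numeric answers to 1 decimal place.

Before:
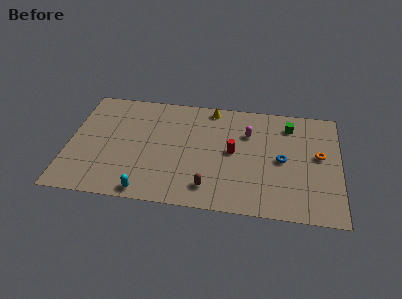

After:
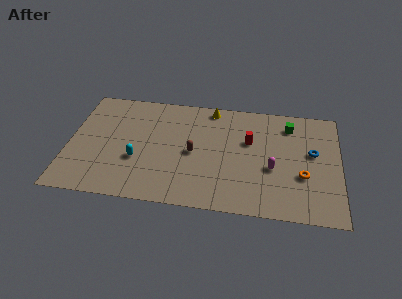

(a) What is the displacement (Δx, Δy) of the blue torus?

(1.9, 0.9)

From the two frames, the blue torus sits at roughly (13.5, 4.8) before and (15.4, 5.7) after.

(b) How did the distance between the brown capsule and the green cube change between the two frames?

-1.1

The distance was about 7.9 in the first image and 6.8 in the second, so they moved 1.1 units closer together.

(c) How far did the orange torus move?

2.1

The orange torus was near (15.8, 5.5) before and (14.8, 3.6) after, so it travelled √(1.0² + 1.9²) ≈ 2.1 units.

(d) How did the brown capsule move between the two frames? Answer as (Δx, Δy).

(-1.1, 2.9)

The brown capsule was at about (9.0, 1.8) and moved to about (7.9, 4.7).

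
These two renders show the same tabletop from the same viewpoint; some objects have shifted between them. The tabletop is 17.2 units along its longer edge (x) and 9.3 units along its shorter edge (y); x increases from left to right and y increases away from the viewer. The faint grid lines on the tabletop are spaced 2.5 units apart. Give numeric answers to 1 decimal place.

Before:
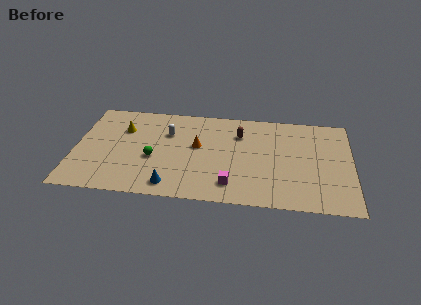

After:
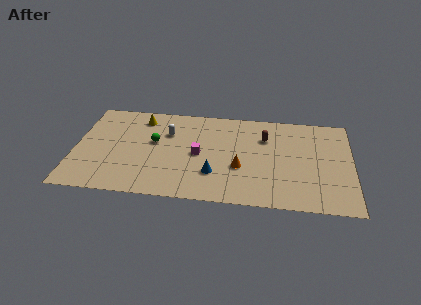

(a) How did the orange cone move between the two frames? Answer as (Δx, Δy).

(2.7, -1.8)

The orange cone was at about (7.6, 5.3) and moved to about (10.3, 3.5).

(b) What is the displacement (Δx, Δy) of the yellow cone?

(1.1, 1.2)

The yellow cone was at about (2.9, 6.5) and moved to about (4.0, 7.7).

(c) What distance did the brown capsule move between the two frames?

1.6

From (10.2, 6.8) to (11.8, 6.6), the brown capsule covered √(1.6² + 0.2²) ≈ 1.6 units.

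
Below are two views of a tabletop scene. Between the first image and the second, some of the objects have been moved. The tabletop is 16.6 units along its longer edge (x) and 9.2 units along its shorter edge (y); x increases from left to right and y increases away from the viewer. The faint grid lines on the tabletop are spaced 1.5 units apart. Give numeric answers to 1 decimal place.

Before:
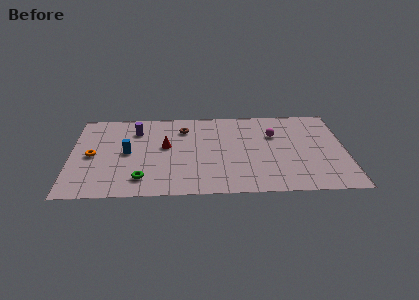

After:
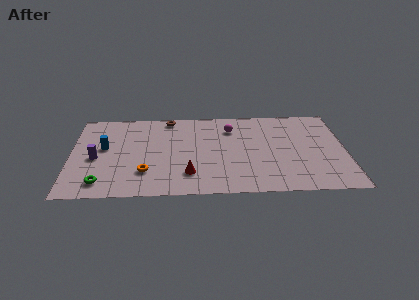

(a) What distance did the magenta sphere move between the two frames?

2.7

From (12.3, 6.2) to (9.7, 7.0), the magenta sphere covered √(2.6² + 0.8²) ≈ 2.7 units.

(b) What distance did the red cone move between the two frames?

3.3

The red cone moved from about (5.7, 5.2) to (7.1, 2.2), a distance of √(1.4² + 3.0²) ≈ 3.3.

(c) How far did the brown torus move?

1.5

The brown torus moved from about (6.8, 7.1) to (5.9, 8.3), a distance of √(0.9² + 1.2²) ≈ 1.5.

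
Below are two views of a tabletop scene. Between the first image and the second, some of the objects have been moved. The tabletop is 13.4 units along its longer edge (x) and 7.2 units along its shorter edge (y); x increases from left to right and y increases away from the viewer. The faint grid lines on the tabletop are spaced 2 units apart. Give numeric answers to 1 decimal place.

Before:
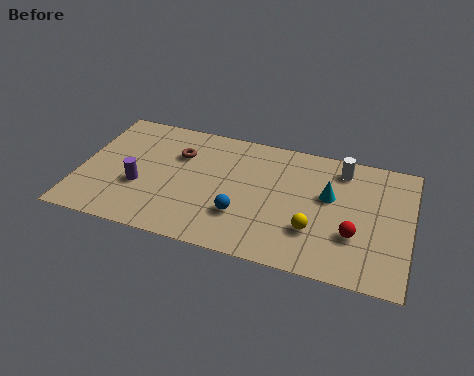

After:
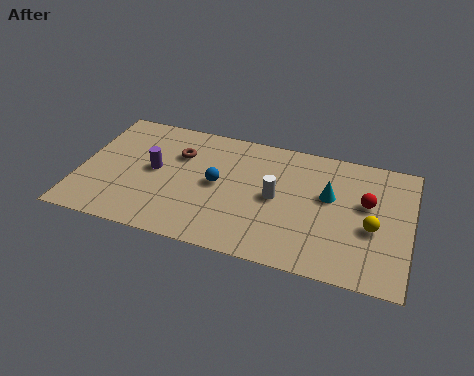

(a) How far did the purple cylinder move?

1.2

The purple cylinder was near (2.5, 2.7) before and (3.0, 3.8) after, so it travelled √(0.5² + 1.1²) ≈ 1.2 units.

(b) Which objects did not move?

the brown torus and the cyan cone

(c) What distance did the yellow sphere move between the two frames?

2.4

The yellow sphere moved from about (9.6, 2.2) to (11.9, 3.0), a distance of √(2.3² + 0.8²) ≈ 2.4.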